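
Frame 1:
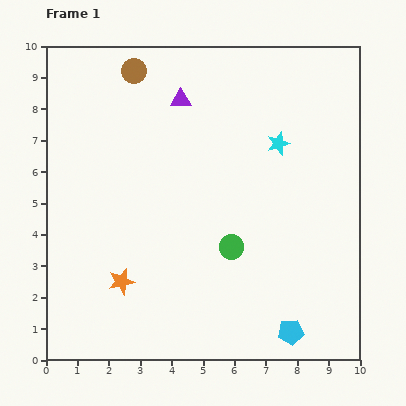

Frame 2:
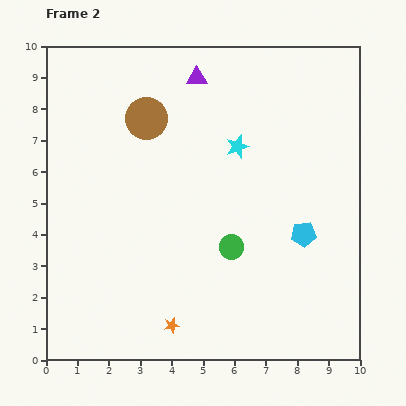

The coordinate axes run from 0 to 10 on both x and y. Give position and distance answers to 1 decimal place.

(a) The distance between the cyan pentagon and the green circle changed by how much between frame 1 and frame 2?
-1.0

Distance in frame 1: 3.3. Distance in frame 2: 2.3.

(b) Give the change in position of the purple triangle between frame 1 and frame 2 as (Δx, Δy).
(0.5, 0.7)

The purple triangle was at (4.3, 8.3) in frame 1 and (4.8, 9.0) in frame 2.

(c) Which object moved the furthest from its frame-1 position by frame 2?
the cyan pentagon

(moved 3.1; next 2.1)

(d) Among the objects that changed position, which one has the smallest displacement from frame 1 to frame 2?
the purple triangle

(moved 0.9)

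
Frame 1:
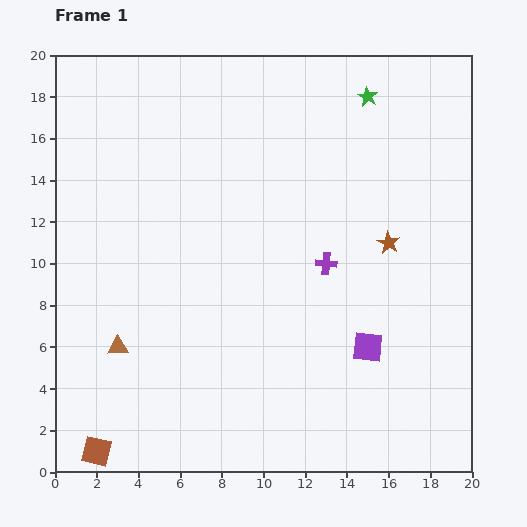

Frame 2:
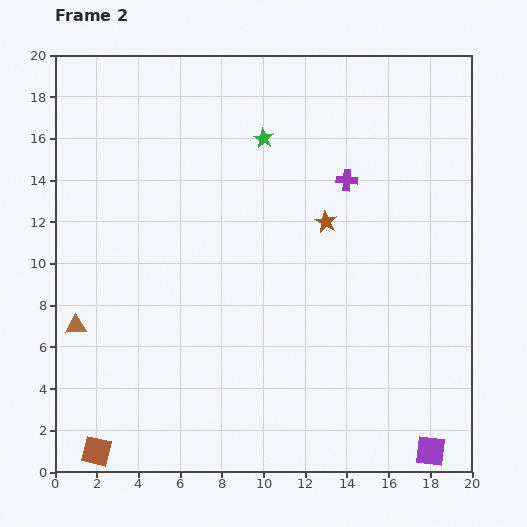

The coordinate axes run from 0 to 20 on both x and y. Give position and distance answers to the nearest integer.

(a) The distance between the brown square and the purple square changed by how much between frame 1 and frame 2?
+2

Distance in frame 1: 14. Distance in frame 2: 16.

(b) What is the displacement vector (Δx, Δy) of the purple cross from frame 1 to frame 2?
(1, 4)

The purple cross was at (13, 10) in frame 1 and (14, 14) in frame 2.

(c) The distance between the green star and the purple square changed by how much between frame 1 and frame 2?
+5

Distance in frame 1: 12. Distance in frame 2: 17.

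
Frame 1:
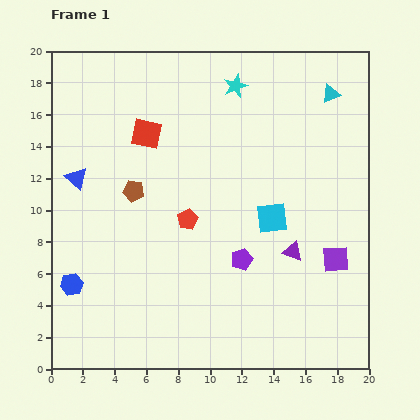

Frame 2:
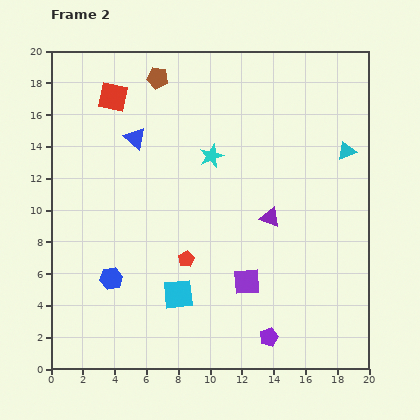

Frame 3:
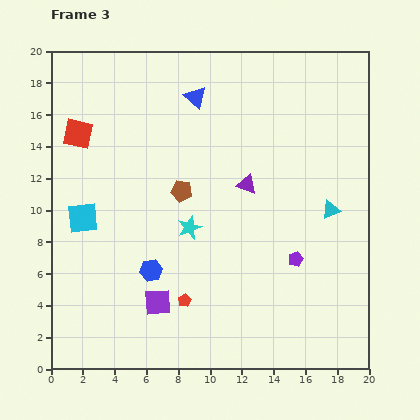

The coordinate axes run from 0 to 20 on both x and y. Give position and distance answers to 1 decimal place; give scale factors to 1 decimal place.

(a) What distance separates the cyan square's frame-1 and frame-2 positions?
7.6

The cyan square moved from (13.9, 9.5) to (8.0, 4.7), a distance of √(5.9² + 4.8²) ≈ 7.6.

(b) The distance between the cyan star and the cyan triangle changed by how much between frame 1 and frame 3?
+3.0

Distance in frame 1: 6.0. Distance in frame 3: 9.0.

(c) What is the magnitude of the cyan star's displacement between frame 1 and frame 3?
9.4

The cyan star moved from (11.6, 17.8) to (8.7, 8.9), a distance of √(2.9² + 8.9²) ≈ 9.4.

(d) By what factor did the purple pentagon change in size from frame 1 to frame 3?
0.7×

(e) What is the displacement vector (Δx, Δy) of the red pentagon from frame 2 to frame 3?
(-0.1, -2.6)

The red pentagon was at (8.5, 6.9) in frame 2 and (8.4, 4.3) in frame 3.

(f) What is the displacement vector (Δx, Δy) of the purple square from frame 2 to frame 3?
(-5.6, -1.3)

The purple square was at (12.3, 5.5) in frame 2 and (6.7, 4.2) in frame 3.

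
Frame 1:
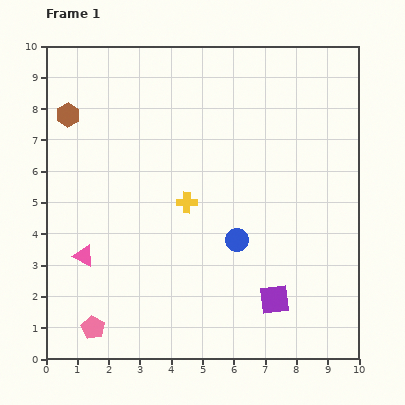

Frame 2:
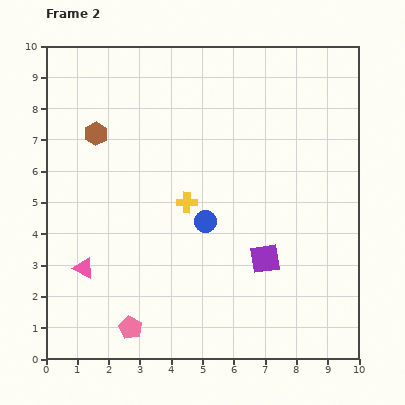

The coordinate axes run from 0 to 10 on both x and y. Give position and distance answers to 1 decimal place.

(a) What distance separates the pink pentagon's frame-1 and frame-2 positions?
1.2

The pink pentagon moved from (1.5, 1.0) to (2.7, 1.0), a distance of √(1.2² + 0.0²) ≈ 1.2.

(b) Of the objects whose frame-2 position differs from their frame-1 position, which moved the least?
the pink triangle

(moved 0.4)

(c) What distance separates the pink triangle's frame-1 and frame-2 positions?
0.4

The pink triangle moved from (1.2, 3.3) to (1.2, 2.9), a distance of √(0.0² + 0.4²) ≈ 0.4.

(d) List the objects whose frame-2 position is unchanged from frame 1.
the yellow cross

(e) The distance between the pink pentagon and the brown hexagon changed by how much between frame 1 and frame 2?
-0.5

Distance in frame 1: 6.8. Distance in frame 2: 6.3.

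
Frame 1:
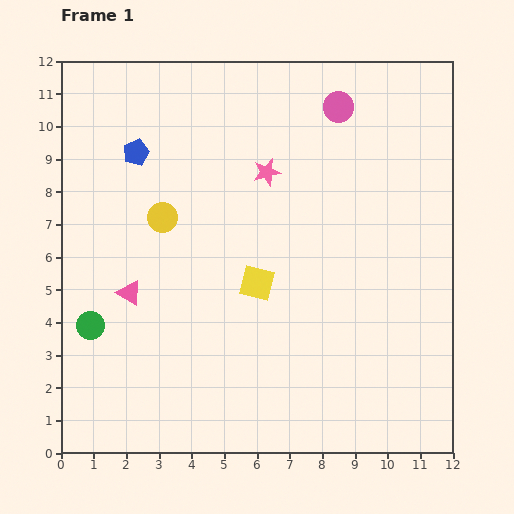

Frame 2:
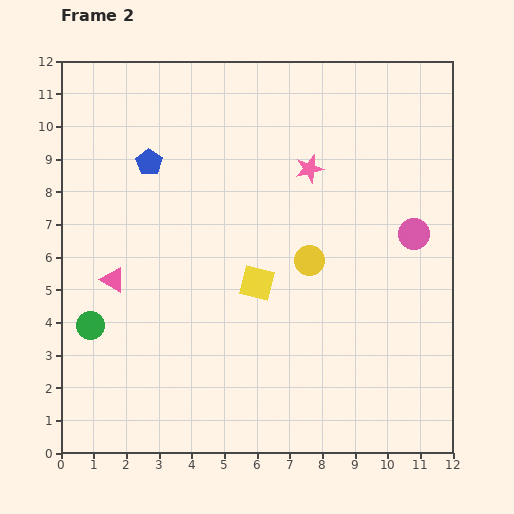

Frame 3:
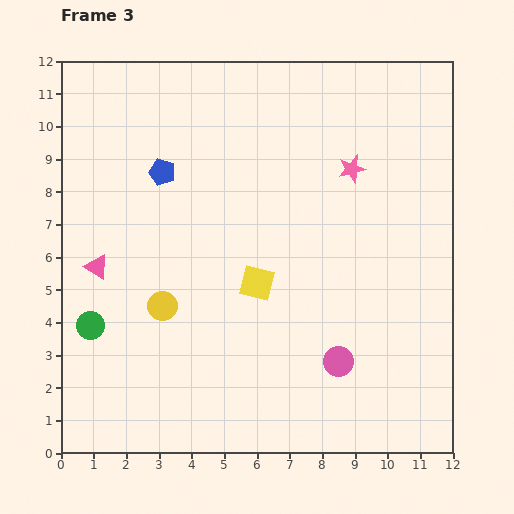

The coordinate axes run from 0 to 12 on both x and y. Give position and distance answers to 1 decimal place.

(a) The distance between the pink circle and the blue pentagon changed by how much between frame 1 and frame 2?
+2.0

Distance in frame 1: 6.4. Distance in frame 2: 8.4.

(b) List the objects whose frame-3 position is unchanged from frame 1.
the yellow square, the green circle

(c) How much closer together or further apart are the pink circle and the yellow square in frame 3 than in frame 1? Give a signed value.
-2.5

Distance in frame 1: 6.0. Distance in frame 3: 3.5.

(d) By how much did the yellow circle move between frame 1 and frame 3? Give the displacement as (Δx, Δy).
(0.0, -2.7)

The yellow circle was at (3.1, 7.2) in frame 1 and (3.1, 4.5) in frame 3.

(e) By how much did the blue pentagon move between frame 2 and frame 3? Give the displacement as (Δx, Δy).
(0.4, -0.3)

The blue pentagon was at (2.7, 8.9) in frame 2 and (3.1, 8.6) in frame 3.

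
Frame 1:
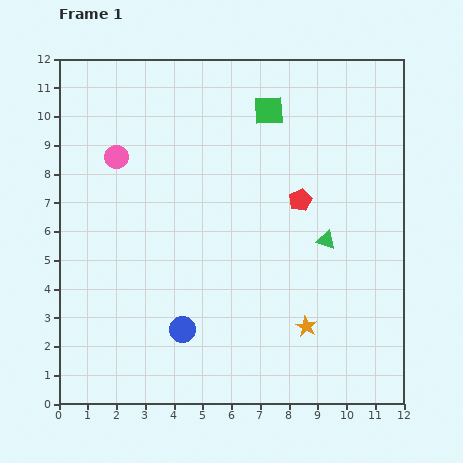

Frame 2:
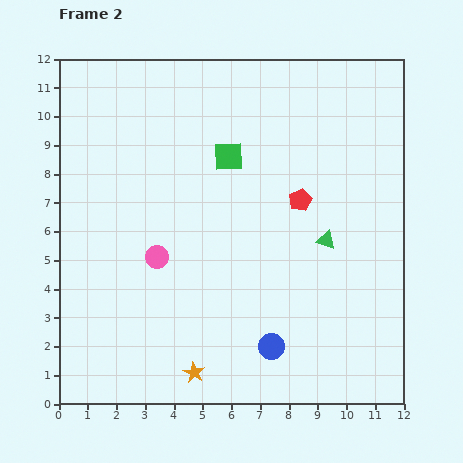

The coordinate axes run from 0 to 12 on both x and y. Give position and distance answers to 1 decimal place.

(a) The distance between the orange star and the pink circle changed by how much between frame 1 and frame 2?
-4.7

Distance in frame 1: 8.9. Distance in frame 2: 4.2.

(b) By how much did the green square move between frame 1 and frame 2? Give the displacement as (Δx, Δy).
(-1.4, -1.6)

The green square was at (7.3, 10.2) in frame 1 and (5.9, 8.6) in frame 2.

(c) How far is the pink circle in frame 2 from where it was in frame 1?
3.8

The pink circle moved from (2.0, 8.6) to (3.4, 5.1), a distance of √(1.4² + 3.5²) ≈ 3.8.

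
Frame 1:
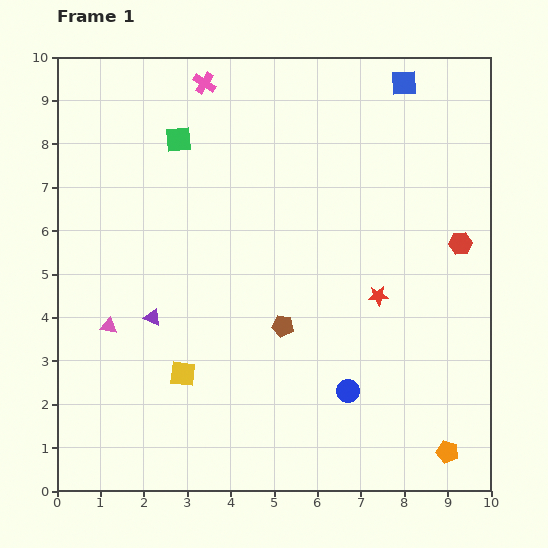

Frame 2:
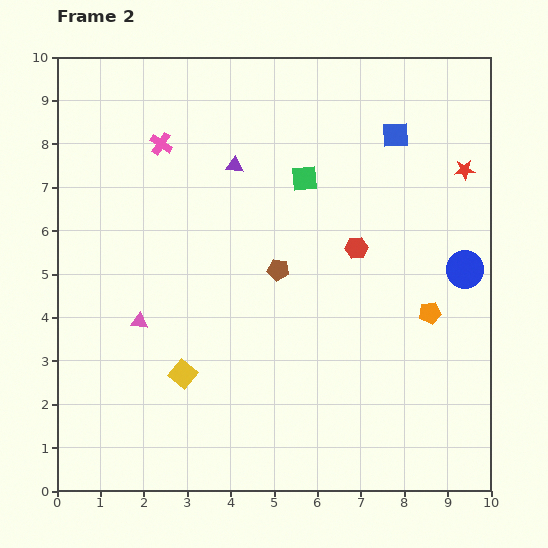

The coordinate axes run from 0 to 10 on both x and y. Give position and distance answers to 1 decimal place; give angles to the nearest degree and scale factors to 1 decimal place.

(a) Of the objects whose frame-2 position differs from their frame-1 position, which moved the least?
the pink triangle

(moved 0.7)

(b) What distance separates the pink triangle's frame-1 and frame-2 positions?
0.7

The pink triangle moved from (1.2, 3.8) to (1.9, 3.9), a distance of √(0.7² + 0.1²) ≈ 0.7.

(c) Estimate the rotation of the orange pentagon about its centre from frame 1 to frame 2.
25° counter-clockwise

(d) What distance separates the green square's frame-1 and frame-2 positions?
3.0

The green square moved from (2.8, 8.1) to (5.7, 7.2), a distance of √(2.9² + 0.9²) ≈ 3.0.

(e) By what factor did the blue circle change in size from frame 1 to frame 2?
1.7×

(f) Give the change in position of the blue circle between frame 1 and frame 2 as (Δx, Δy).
(2.7, 2.8)

The blue circle was at (6.7, 2.3) in frame 1 and (9.4, 5.1) in frame 2.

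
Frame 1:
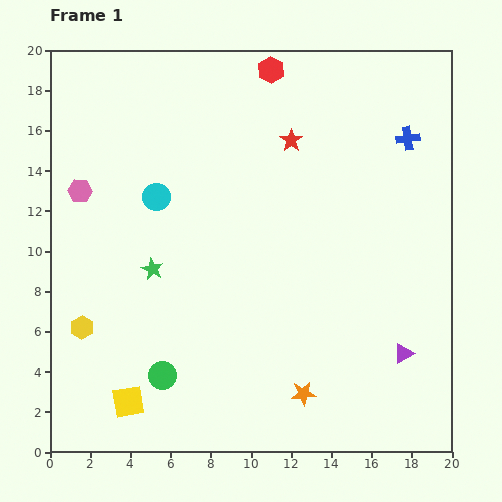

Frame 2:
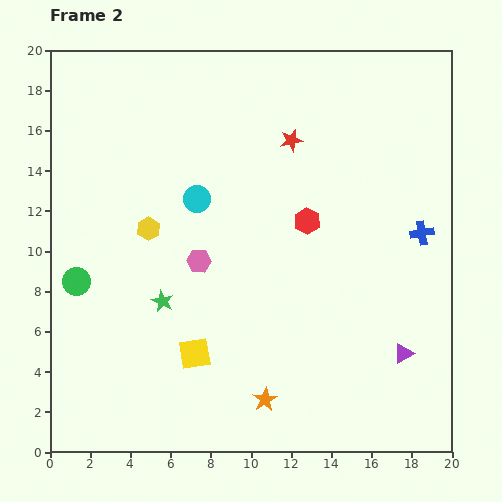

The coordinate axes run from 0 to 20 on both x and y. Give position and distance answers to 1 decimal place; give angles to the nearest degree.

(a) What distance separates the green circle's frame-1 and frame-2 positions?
6.4

The green circle moved from (5.6, 3.8) to (1.3, 8.5), a distance of √(4.3² + 4.7²) ≈ 6.4.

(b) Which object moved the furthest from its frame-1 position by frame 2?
the red hexagon

(moved 7.7; next 6.9)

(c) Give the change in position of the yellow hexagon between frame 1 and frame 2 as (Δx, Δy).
(3.3, 4.9)

The yellow hexagon was at (1.6, 6.2) in frame 1 and (4.9, 11.1) in frame 2.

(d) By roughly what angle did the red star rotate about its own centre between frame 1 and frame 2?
23° clockwise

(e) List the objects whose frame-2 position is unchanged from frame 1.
the red star, the purple triangle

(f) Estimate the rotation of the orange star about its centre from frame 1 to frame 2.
26° counter-clockwise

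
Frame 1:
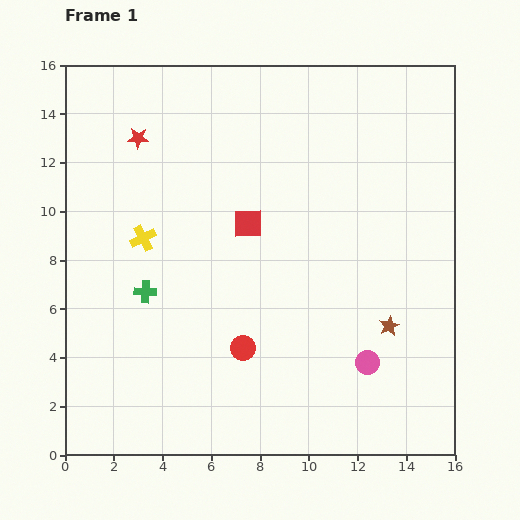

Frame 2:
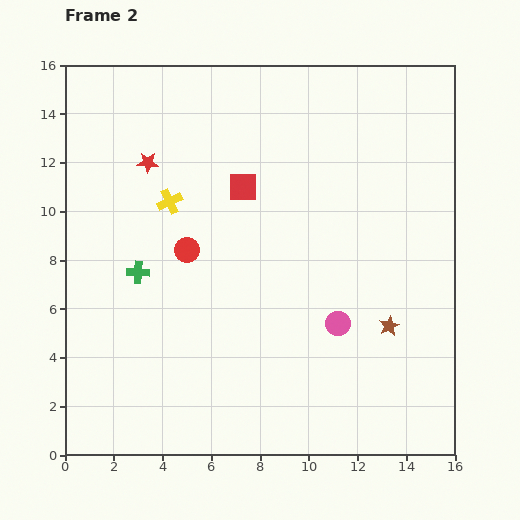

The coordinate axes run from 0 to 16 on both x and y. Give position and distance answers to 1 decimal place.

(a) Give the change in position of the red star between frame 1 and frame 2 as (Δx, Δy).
(0.4, -1.0)

The red star was at (3.0, 13.0) in frame 1 and (3.4, 12.0) in frame 2.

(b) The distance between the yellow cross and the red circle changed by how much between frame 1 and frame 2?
-4.0

Distance in frame 1: 6.1. Distance in frame 2: 2.1.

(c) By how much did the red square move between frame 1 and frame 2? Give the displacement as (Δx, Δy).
(-0.2, 1.5)

The red square was at (7.5, 9.5) in frame 1 and (7.3, 11.0) in frame 2.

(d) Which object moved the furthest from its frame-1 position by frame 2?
the red circle

(moved 4.6; next 2.0)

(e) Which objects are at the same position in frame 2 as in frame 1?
the brown star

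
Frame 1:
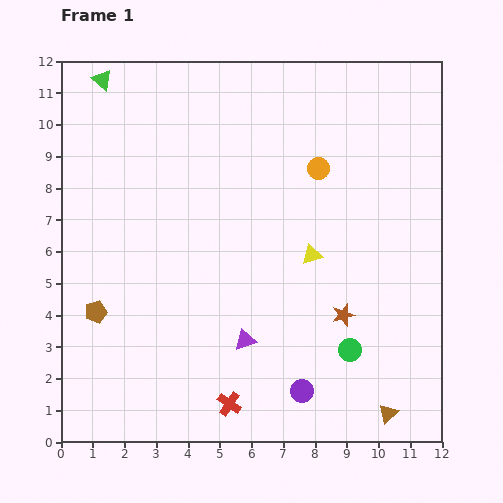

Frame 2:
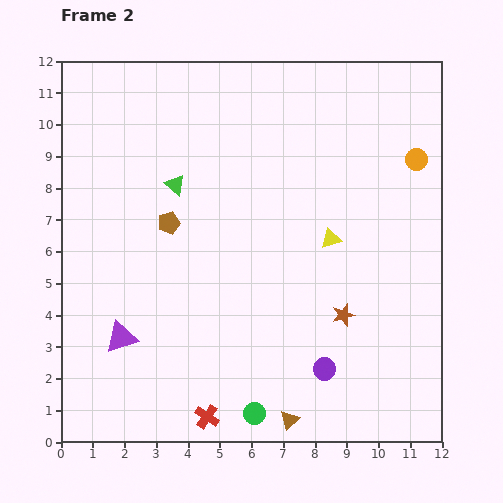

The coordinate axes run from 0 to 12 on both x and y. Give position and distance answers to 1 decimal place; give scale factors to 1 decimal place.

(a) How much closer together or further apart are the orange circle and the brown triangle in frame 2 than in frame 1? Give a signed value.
+1.1

Distance in frame 1: 8.0. Distance in frame 2: 9.1.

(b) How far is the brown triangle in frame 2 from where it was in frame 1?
3.1

The brown triangle moved from (10.3, 0.9) to (7.2, 0.7), a distance of √(3.1² + 0.2²) ≈ 3.1.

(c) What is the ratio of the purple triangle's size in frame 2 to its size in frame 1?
1.5×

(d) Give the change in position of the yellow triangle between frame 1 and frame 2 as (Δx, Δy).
(0.6, 0.5)

The yellow triangle was at (7.9, 5.9) in frame 1 and (8.5, 6.4) in frame 2.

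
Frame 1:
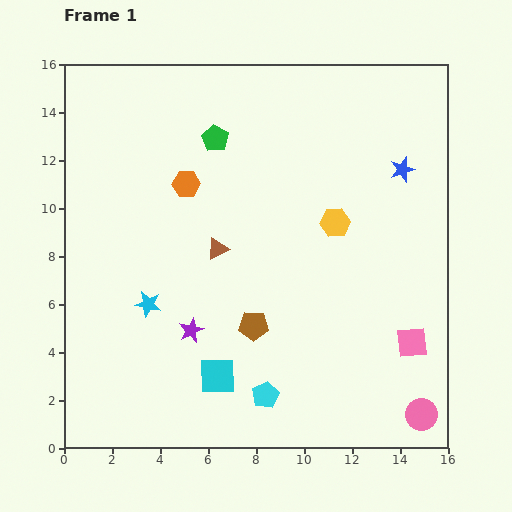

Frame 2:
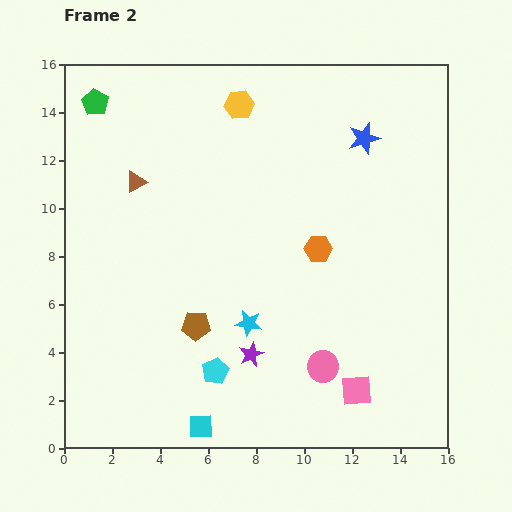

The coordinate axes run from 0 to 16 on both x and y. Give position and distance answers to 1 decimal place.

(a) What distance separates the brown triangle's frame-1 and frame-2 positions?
4.4

The brown triangle moved from (6.4, 8.3) to (3.0, 11.1), a distance of √(3.4² + 2.8²) ≈ 4.4.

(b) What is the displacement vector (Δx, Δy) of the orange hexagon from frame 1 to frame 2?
(5.5, -2.7)

The orange hexagon was at (5.1, 11.0) in frame 1 and (10.6, 8.3) in frame 2.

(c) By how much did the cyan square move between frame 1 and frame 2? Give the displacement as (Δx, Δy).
(-0.7, -2.1)

The cyan square was at (6.4, 3.0) in frame 1 and (5.7, 0.9) in frame 2.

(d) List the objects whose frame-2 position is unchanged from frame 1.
none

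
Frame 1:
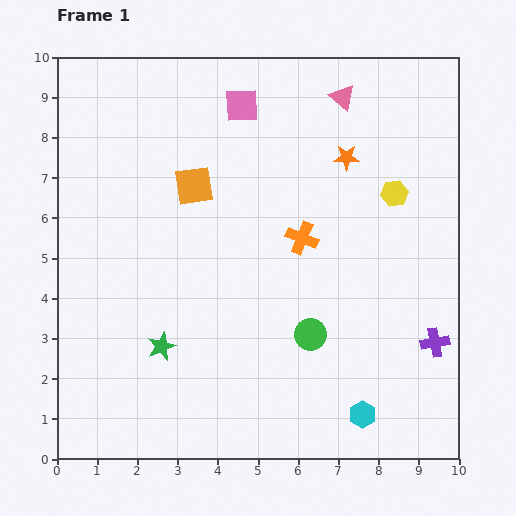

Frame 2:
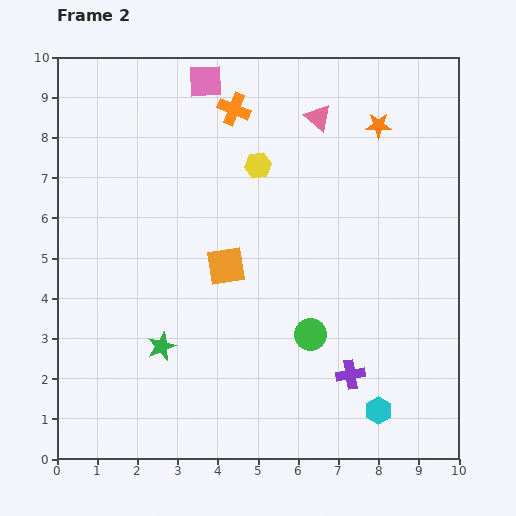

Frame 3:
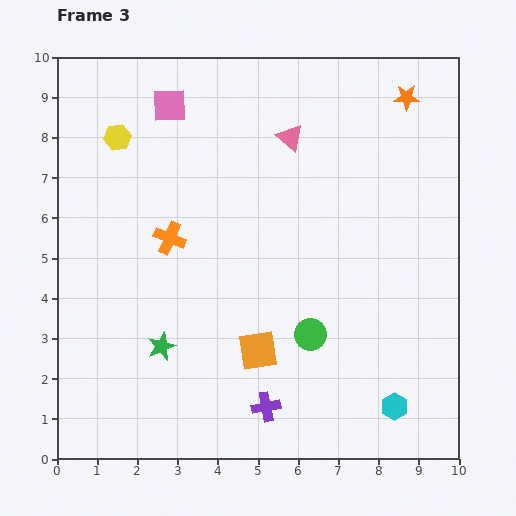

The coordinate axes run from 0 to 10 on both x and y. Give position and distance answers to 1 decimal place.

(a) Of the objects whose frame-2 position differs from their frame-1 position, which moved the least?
the cyan hexagon

(moved 0.4)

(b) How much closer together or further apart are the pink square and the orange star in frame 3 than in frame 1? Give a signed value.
+3.0

Distance in frame 1: 2.9. Distance in frame 3: 5.9.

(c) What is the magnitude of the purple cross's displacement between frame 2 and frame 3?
2.2

The purple cross moved from (7.3, 2.1) to (5.2, 1.3), a distance of √(2.1² + 0.8²) ≈ 2.2.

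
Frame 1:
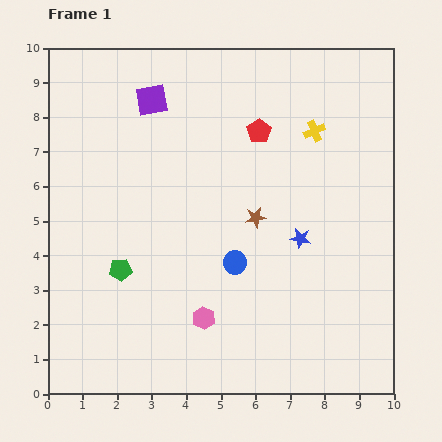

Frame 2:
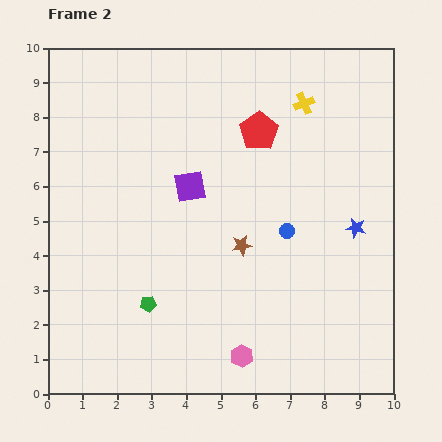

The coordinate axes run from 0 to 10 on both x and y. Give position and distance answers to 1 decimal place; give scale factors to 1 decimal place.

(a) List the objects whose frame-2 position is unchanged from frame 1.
the red pentagon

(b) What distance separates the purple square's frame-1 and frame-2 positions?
2.7

The purple square moved from (3.0, 8.5) to (4.1, 6.0), a distance of √(1.1² + 2.5²) ≈ 2.7.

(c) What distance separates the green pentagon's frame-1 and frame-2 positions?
1.3

The green pentagon moved from (2.1, 3.6) to (2.9, 2.6), a distance of √(0.8² + 1.0²) ≈ 1.3.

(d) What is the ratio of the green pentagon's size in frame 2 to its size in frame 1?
0.7×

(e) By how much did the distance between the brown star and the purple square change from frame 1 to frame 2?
-2.2

Distance in frame 1: 4.5. Distance in frame 2: 2.3.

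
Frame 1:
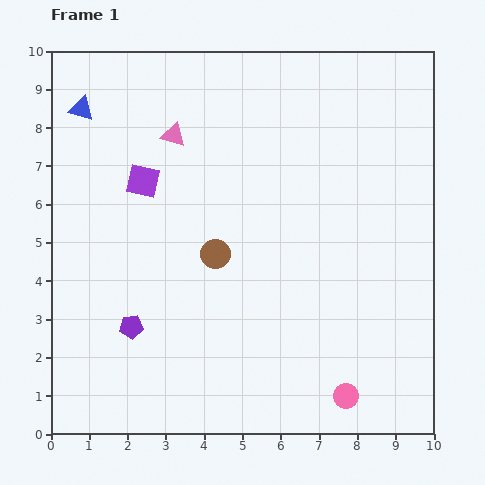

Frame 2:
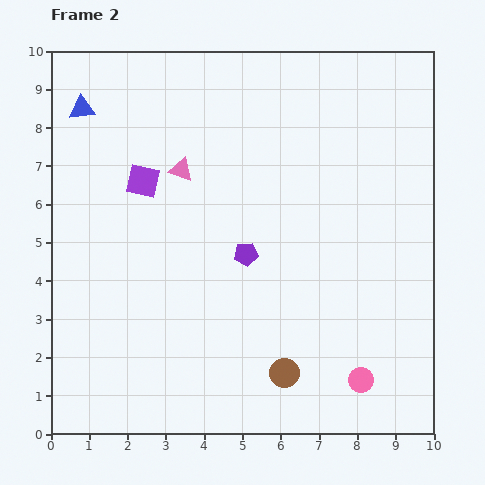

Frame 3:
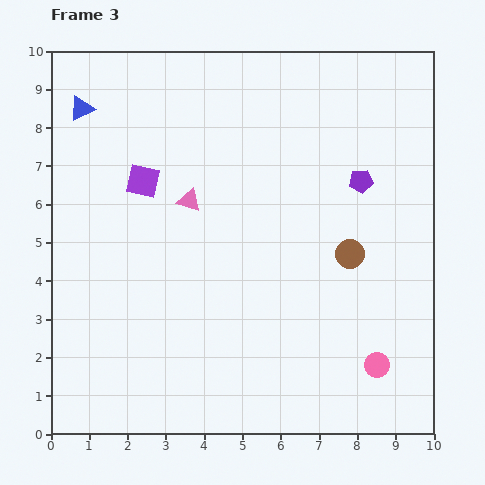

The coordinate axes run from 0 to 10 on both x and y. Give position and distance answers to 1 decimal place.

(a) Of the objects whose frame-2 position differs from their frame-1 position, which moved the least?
the pink circle

(moved 0.6)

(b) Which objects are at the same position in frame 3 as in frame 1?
the purple square, the blue triangle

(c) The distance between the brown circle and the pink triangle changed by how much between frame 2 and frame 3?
-1.5

Distance in frame 2: 5.9. Distance in frame 3: 4.4.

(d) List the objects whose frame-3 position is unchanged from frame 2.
the purple square, the blue triangle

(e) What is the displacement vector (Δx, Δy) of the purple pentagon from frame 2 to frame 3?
(3.0, 1.9)

The purple pentagon was at (5.1, 4.7) in frame 2 and (8.1, 6.6) in frame 3.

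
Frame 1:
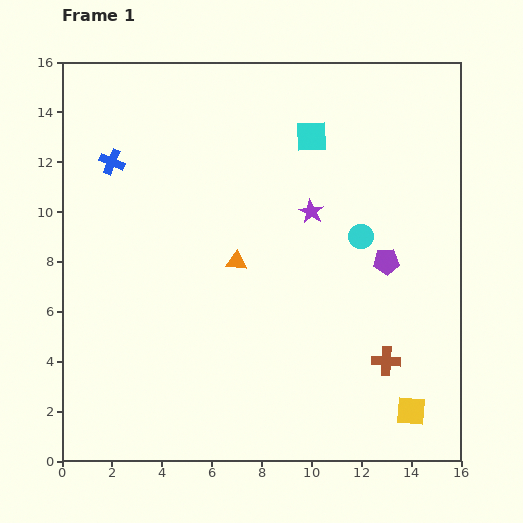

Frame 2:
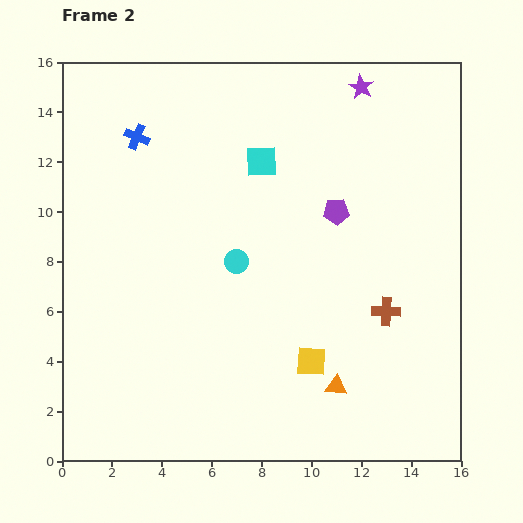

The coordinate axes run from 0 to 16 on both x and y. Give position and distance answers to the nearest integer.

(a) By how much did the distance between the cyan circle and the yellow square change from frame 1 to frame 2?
-2

Distance in frame 1: 7. Distance in frame 2: 5.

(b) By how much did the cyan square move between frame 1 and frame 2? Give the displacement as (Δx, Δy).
(-2, -1)

The cyan square was at (10, 13) in frame 1 and (8, 12) in frame 2.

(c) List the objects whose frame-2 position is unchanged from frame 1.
none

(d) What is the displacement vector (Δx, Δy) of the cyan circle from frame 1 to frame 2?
(-5, -1)

The cyan circle was at (12, 9) in frame 1 and (7, 8) in frame 2.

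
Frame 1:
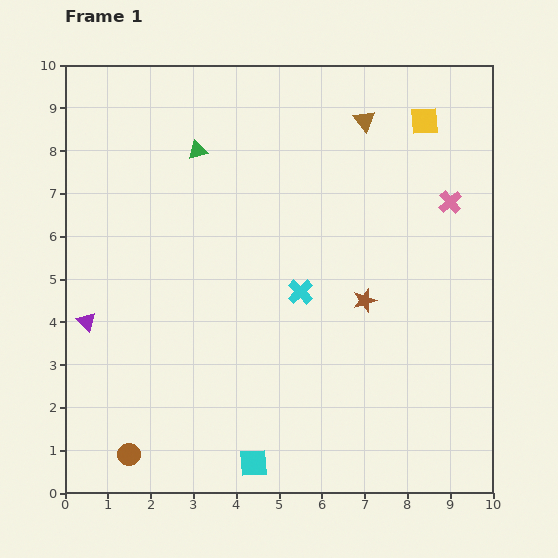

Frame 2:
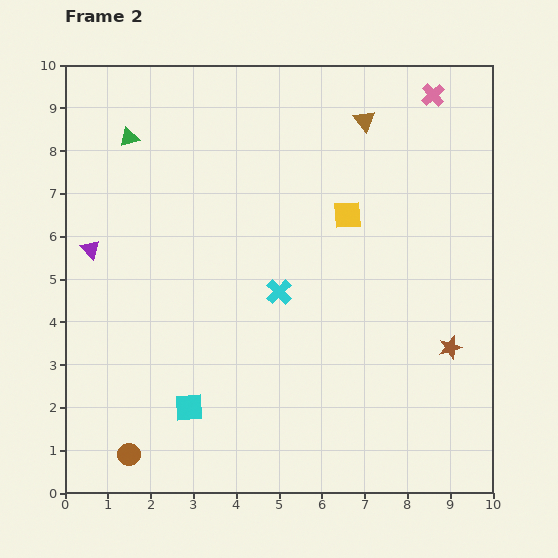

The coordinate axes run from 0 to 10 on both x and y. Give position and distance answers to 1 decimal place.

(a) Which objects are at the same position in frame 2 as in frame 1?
the brown triangle, the brown circle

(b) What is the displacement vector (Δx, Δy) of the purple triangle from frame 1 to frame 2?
(0.1, 1.7)

The purple triangle was at (0.5, 4.0) in frame 1 and (0.6, 5.7) in frame 2.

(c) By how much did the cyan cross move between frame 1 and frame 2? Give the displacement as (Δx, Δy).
(-0.5, 0.0)

The cyan cross was at (5.5, 4.7) in frame 1 and (5.0, 4.7) in frame 2.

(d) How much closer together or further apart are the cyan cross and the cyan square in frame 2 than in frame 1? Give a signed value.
-0.7

Distance in frame 1: 4.1. Distance in frame 2: 3.4.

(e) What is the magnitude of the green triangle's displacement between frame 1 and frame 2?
1.6

The green triangle moved from (3.1, 8.0) to (1.5, 8.3), a distance of √(1.6² + 0.3²) ≈ 1.6.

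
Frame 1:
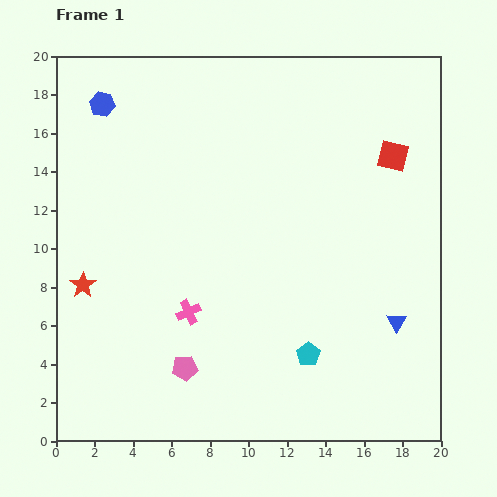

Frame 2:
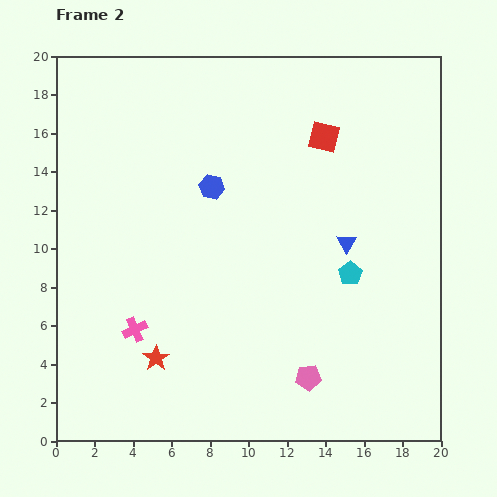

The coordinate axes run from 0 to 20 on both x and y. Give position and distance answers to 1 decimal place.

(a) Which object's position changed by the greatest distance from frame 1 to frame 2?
the blue hexagon

(moved 7.1; next 6.4)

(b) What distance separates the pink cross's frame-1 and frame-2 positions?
2.9

The pink cross moved from (6.9, 6.7) to (4.1, 5.8), a distance of √(2.8² + 0.9²) ≈ 2.9.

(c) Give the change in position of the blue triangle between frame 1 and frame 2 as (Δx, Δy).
(-2.6, 4.1)

The blue triangle was at (17.7, 6.2) in frame 1 and (15.1, 10.3) in frame 2.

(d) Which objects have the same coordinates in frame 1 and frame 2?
none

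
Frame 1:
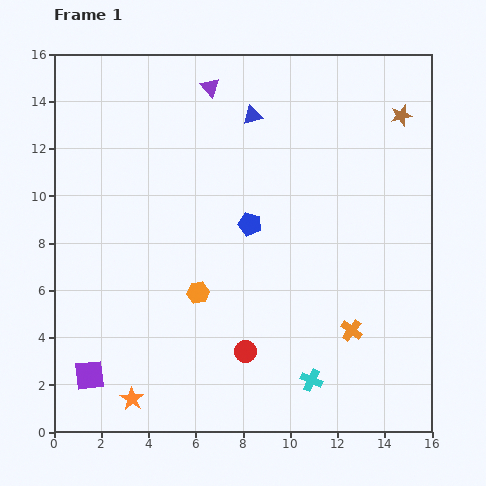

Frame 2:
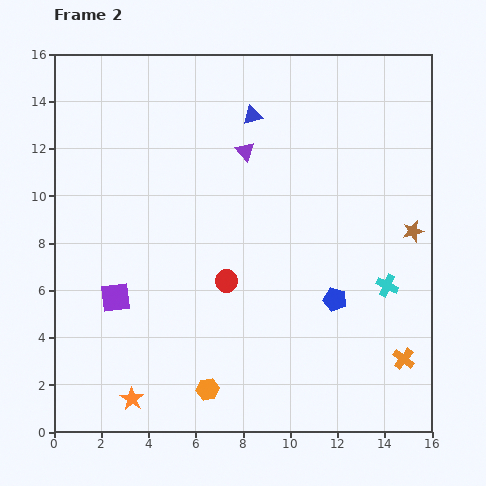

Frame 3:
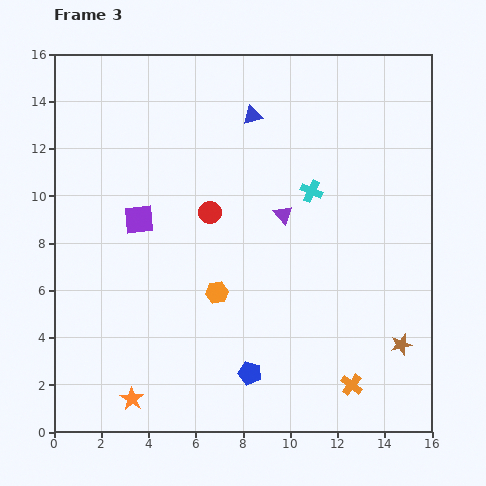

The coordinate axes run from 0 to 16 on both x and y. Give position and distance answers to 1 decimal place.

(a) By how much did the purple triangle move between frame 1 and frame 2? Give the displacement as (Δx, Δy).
(1.5, -2.7)

The purple triangle was at (6.6, 14.6) in frame 1 and (8.1, 11.9) in frame 2.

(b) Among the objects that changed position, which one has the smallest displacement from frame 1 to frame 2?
the orange cross

(moved 2.5)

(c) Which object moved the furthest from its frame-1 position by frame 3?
the brown star

(moved 9.7; next 8.0)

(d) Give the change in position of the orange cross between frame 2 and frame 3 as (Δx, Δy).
(-2.2, -1.1)

The orange cross was at (14.8, 3.1) in frame 2 and (12.6, 2.0) in frame 3.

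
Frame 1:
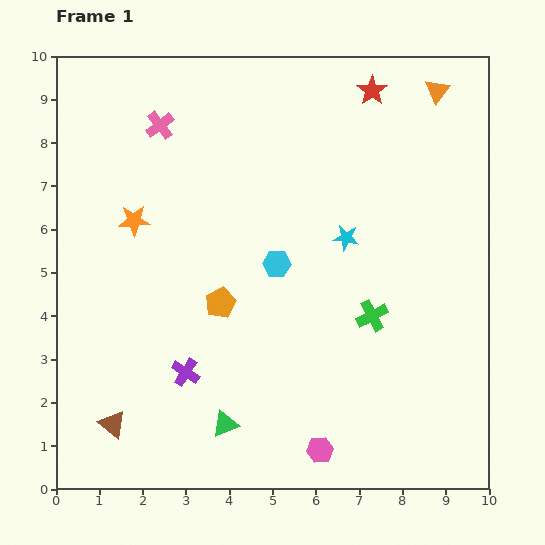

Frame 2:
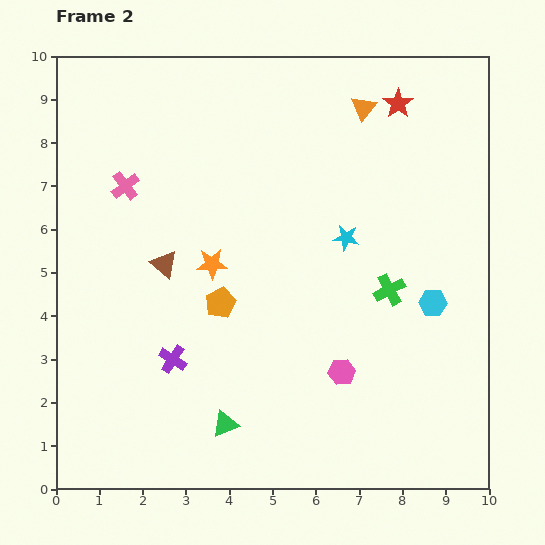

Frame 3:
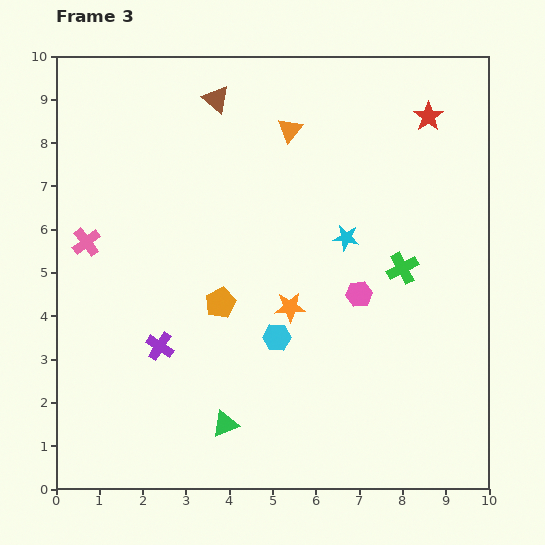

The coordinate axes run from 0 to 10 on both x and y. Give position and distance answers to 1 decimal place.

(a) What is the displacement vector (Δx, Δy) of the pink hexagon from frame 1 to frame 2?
(0.5, 1.8)

The pink hexagon was at (6.1, 0.9) in frame 1 and (6.6, 2.7) in frame 2.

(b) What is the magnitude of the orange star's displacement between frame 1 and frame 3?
4.1

The orange star moved from (1.8, 6.2) to (5.4, 4.2), a distance of √(3.6² + 2.0²) ≈ 4.1.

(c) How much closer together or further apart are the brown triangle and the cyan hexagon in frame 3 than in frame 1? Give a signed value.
+0.4

Distance in frame 1: 5.3. Distance in frame 3: 5.7.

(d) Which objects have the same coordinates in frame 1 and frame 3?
the orange pentagon, the cyan star, the green triangle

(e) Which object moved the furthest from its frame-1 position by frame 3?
the brown triangle

(moved 7.9; next 4.1)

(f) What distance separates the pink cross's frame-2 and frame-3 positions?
1.6

The pink cross moved from (1.6, 7.0) to (0.7, 5.7), a distance of √(0.9² + 1.3²) ≈ 1.6.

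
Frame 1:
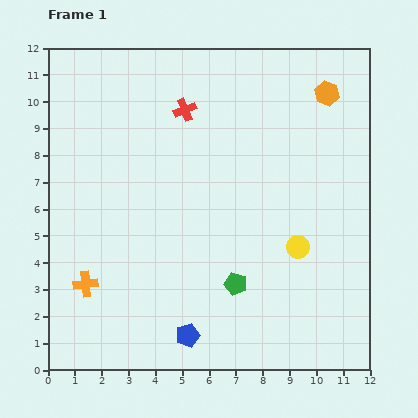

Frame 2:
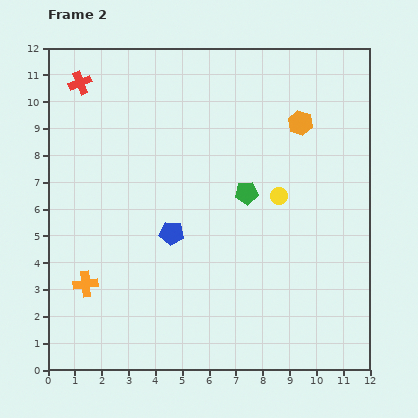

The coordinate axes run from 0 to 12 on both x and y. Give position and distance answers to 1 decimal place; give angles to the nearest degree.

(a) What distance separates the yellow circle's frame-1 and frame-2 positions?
2.0

The yellow circle moved from (9.3, 4.6) to (8.6, 6.5), a distance of √(0.7² + 1.9²) ≈ 2.0.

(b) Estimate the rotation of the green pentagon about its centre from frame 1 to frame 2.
22° counter-clockwise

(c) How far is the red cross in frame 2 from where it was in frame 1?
4.0

The red cross moved from (5.1, 9.7) to (1.2, 10.7), a distance of √(3.9² + 1.0²) ≈ 4.0.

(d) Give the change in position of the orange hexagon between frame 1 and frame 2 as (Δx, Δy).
(-1.0, -1.1)

The orange hexagon was at (10.4, 10.3) in frame 1 and (9.4, 9.2) in frame 2.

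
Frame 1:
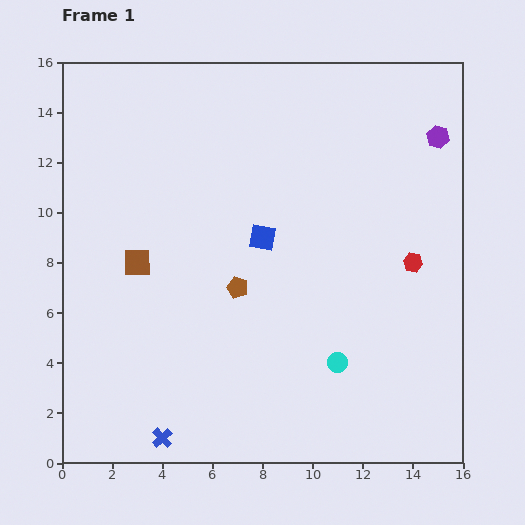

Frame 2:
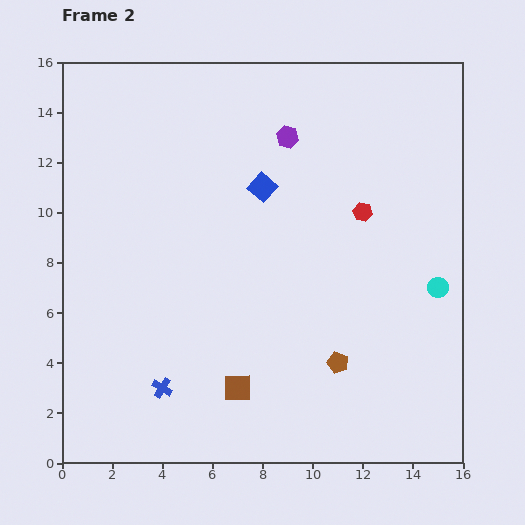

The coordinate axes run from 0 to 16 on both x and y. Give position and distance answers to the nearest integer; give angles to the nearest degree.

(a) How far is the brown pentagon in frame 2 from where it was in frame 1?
5

The brown pentagon moved from (7, 7) to (11, 4), a distance of √(4² + 3²) ≈ 5.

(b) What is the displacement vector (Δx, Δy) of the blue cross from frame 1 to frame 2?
(0, 2)

The blue cross was at (4, 1) in frame 1 and (4, 3) in frame 2.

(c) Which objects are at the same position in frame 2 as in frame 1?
none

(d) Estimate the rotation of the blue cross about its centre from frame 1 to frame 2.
16° counter-clockwise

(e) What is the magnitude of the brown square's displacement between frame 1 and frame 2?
6

The brown square moved from (3, 8) to (7, 3), a distance of √(4² + 5²) ≈ 6.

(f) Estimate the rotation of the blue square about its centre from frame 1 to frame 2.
32° clockwise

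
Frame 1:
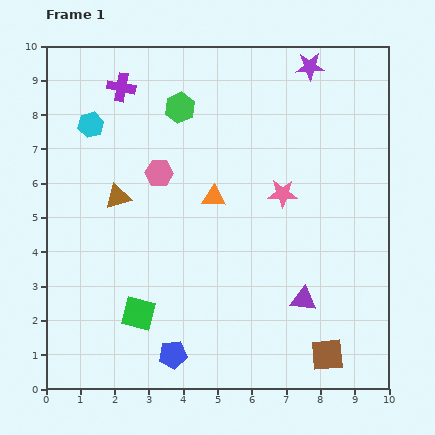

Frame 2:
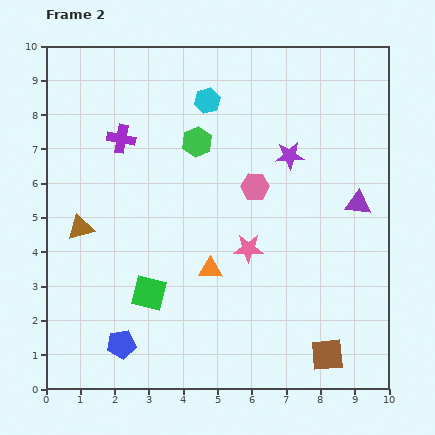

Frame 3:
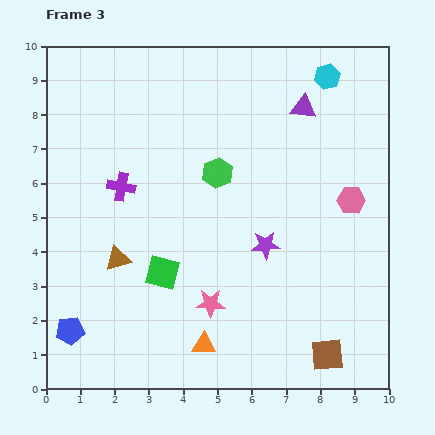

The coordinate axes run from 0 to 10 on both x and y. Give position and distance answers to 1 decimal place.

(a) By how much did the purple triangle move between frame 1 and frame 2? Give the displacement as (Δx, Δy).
(1.6, 2.8)

The purple triangle was at (7.5, 2.6) in frame 1 and (9.1, 5.4) in frame 2.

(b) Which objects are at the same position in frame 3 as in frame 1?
the brown square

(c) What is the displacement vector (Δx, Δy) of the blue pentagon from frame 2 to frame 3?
(-1.5, 0.4)

The blue pentagon was at (2.2, 1.3) in frame 2 and (0.7, 1.7) in frame 3.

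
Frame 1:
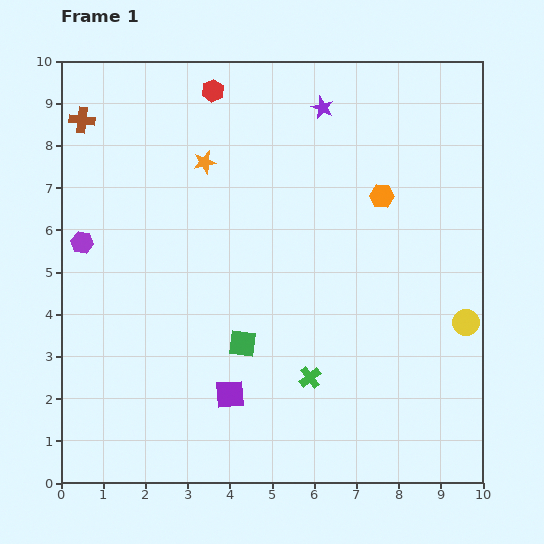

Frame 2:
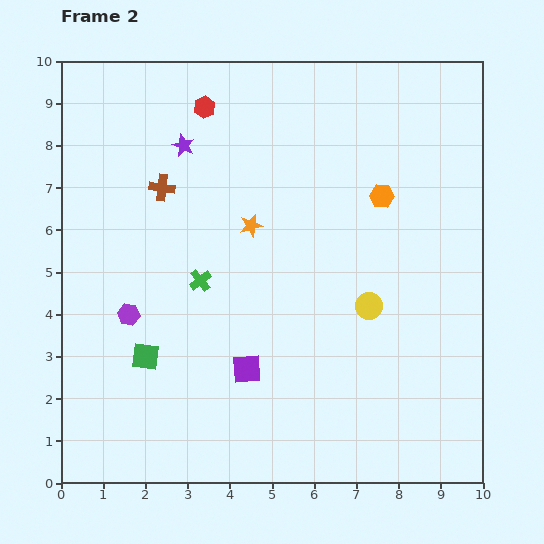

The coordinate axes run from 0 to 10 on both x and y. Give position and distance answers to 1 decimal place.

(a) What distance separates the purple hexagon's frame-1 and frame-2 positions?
2.0

The purple hexagon moved from (0.5, 5.7) to (1.6, 4.0), a distance of √(1.1² + 1.7²) ≈ 2.0.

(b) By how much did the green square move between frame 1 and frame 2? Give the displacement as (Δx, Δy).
(-2.3, -0.3)

The green square was at (4.3, 3.3) in frame 1 and (2.0, 3.0) in frame 2.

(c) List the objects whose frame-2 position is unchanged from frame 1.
the orange hexagon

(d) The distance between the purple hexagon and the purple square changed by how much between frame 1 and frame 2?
-1.9

Distance in frame 1: 5.0. Distance in frame 2: 3.1.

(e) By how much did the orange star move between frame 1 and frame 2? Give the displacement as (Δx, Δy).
(1.1, -1.5)

The orange star was at (3.4, 7.6) in frame 1 and (4.5, 6.1) in frame 2.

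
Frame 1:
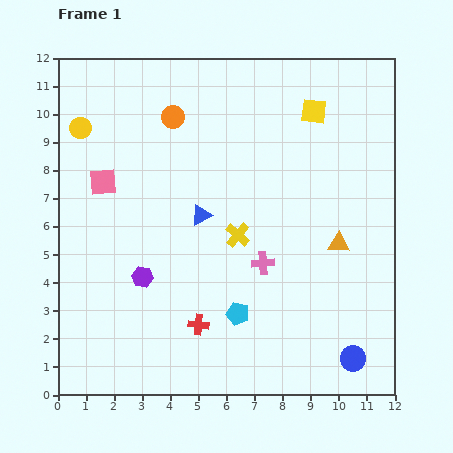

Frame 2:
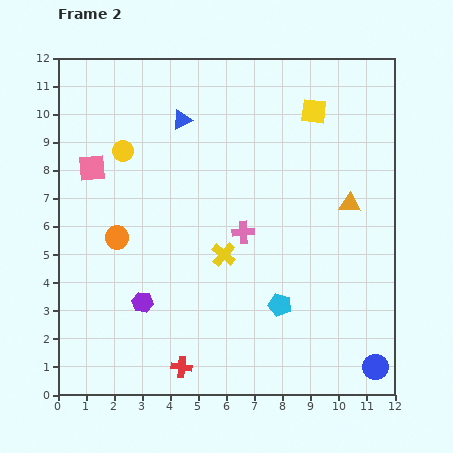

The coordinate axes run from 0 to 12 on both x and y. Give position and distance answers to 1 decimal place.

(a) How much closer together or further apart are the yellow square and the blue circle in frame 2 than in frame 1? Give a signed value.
+0.5

Distance in frame 1: 8.9. Distance in frame 2: 9.4.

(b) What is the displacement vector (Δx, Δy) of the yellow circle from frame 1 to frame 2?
(1.5, -0.8)

The yellow circle was at (0.8, 9.5) in frame 1 and (2.3, 8.7) in frame 2.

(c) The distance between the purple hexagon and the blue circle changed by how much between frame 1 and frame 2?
+0.6

Distance in frame 1: 8.0. Distance in frame 2: 8.6.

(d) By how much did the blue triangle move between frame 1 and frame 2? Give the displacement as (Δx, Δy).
(-0.7, 3.4)

The blue triangle was at (5.1, 6.4) in frame 1 and (4.4, 9.8) in frame 2.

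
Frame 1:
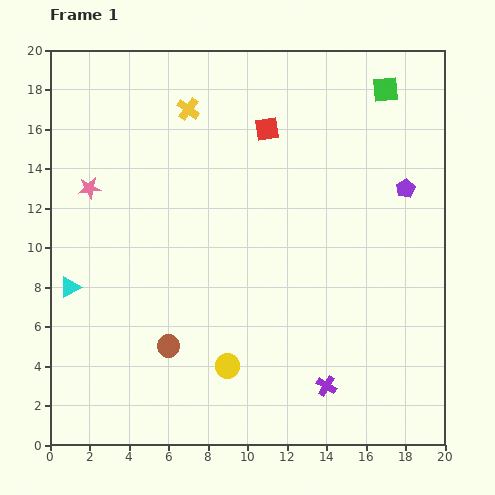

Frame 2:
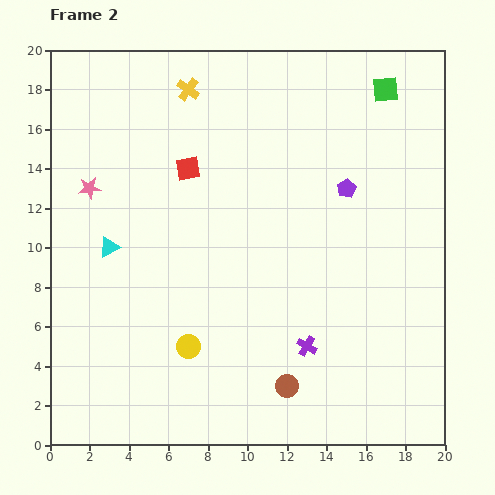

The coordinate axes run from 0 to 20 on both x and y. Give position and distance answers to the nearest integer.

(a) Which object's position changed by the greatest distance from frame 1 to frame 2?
the brown circle

(moved 6; next 4)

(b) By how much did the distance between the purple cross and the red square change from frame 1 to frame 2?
-2

Distance in frame 1: 13. Distance in frame 2: 11.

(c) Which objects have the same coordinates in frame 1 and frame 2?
the green square, the pink star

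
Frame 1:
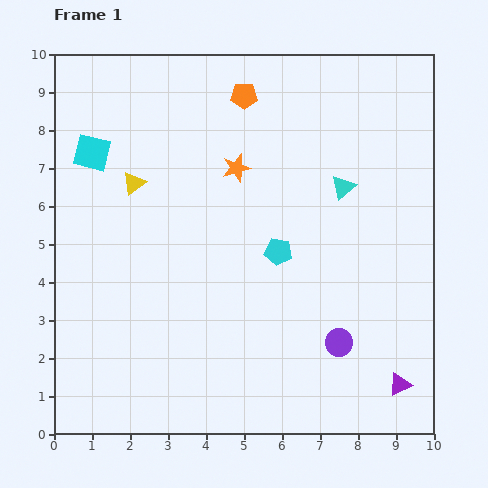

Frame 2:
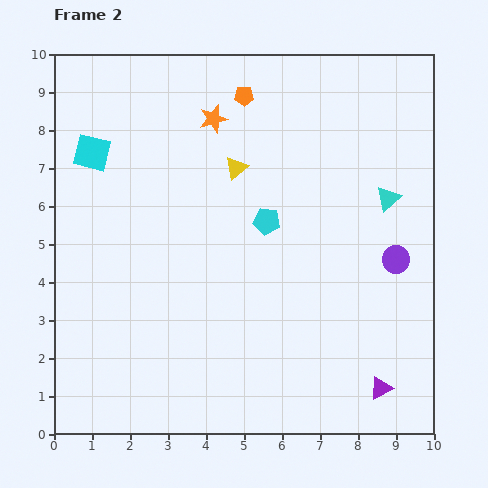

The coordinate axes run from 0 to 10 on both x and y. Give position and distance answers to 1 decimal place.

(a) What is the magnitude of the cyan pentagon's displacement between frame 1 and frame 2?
0.9

The cyan pentagon moved from (5.9, 4.8) to (5.6, 5.6), a distance of √(0.3² + 0.8²) ≈ 0.9.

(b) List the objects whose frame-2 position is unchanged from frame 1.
the orange pentagon, the cyan square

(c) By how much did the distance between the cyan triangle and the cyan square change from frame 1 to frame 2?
+1.2

Distance in frame 1: 6.7. Distance in frame 2: 7.9.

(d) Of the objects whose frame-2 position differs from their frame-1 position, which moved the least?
the purple triangle

(moved 0.5)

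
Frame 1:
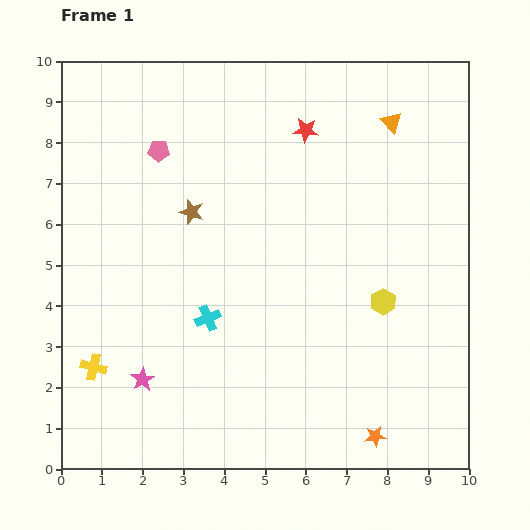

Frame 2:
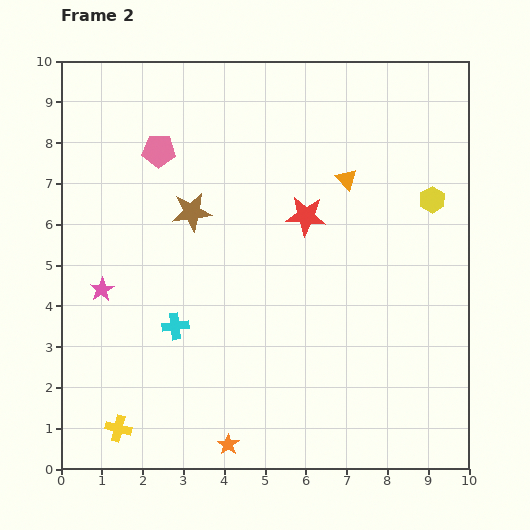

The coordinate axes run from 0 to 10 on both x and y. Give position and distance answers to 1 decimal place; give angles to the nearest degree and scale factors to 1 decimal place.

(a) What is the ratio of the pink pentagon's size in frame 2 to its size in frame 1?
1.5×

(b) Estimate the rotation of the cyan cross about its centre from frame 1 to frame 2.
15° clockwise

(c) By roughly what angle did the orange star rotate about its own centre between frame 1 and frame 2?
29° counter-clockwise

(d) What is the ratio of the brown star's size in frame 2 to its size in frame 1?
1.6×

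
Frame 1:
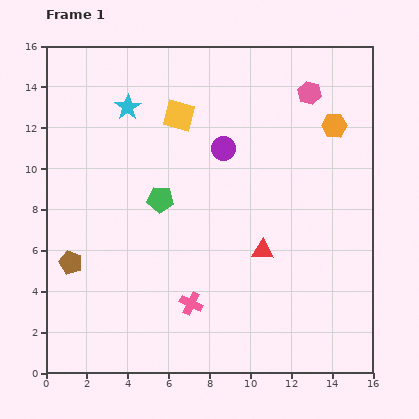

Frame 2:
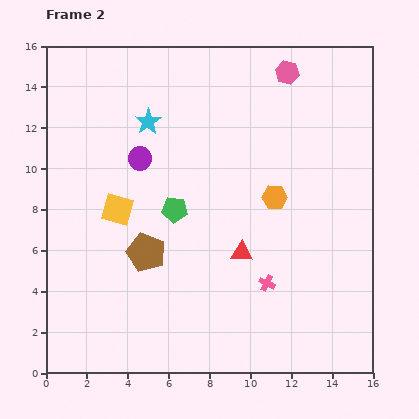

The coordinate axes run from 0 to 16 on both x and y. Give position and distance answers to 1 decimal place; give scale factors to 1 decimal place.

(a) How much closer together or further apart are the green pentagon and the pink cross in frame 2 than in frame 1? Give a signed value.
+0.5

Distance in frame 1: 5.3. Distance in frame 2: 5.8.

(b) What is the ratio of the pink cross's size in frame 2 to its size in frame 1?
0.7×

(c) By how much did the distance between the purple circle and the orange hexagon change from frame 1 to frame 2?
+1.4

Distance in frame 1: 5.5. Distance in frame 2: 6.9.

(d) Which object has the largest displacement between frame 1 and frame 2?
the yellow square

(moved 5.5; next 4.5)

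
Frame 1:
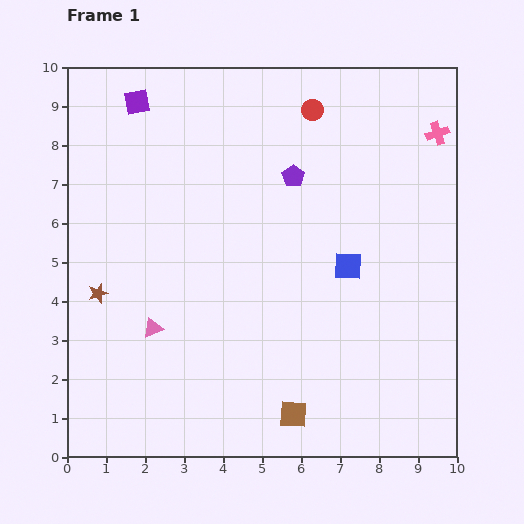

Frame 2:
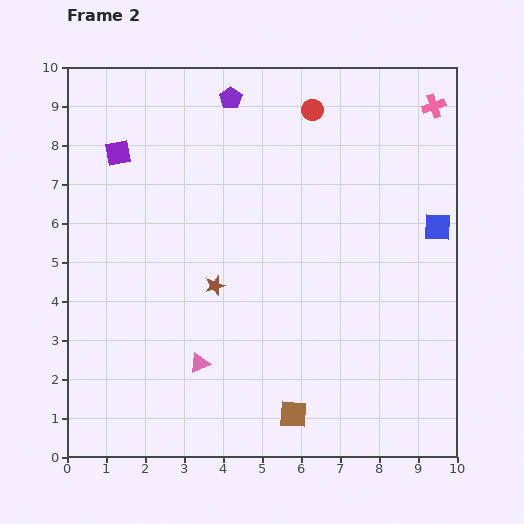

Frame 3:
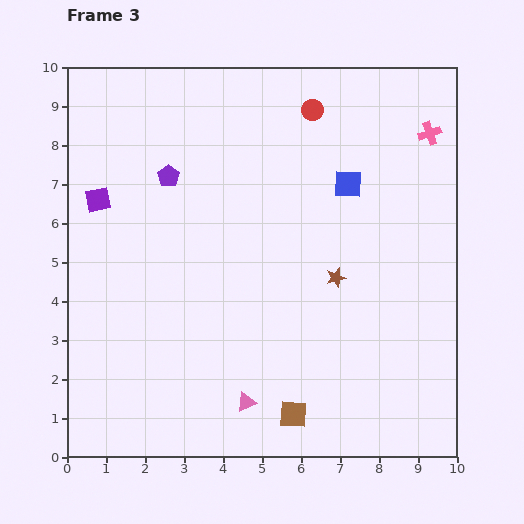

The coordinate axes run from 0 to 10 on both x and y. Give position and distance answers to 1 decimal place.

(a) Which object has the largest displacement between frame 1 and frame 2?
the brown star

(moved 3.0; next 2.6)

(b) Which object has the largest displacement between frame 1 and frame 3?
the brown star

(moved 6.1; next 3.2)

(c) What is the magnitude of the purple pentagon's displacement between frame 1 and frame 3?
3.2

The purple pentagon moved from (5.8, 7.2) to (2.6, 7.2), a distance of √(3.2² + 0.0²) ≈ 3.2.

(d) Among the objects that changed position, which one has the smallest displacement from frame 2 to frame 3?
the pink cross

(moved 0.7)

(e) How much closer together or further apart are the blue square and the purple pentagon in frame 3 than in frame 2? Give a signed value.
-1.6

Distance in frame 2: 6.2. Distance in frame 3: 4.6.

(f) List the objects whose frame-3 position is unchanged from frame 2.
the red circle, the brown square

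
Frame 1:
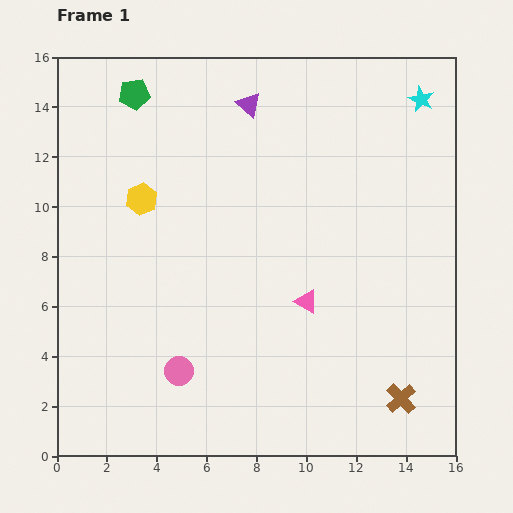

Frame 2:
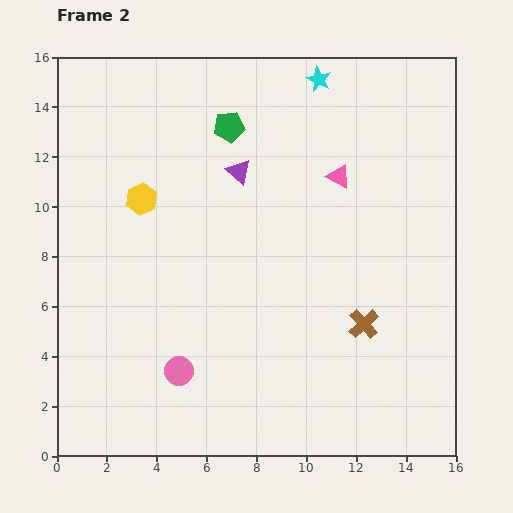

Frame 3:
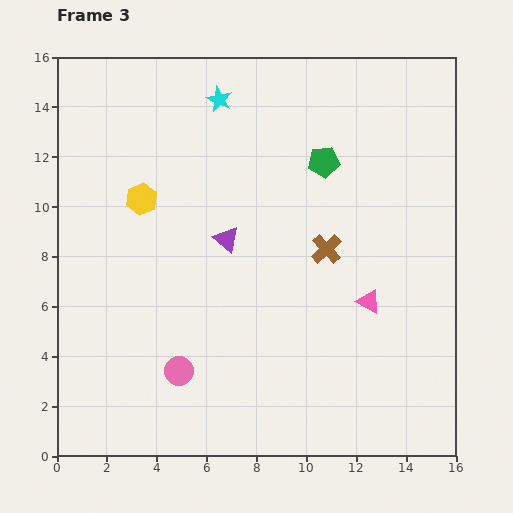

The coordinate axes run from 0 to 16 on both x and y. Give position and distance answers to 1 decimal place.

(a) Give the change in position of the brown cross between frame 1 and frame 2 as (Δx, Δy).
(-1.5, 3.0)

The brown cross was at (13.8, 2.3) in frame 1 and (12.3, 5.3) in frame 2.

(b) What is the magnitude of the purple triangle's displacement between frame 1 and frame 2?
2.7

The purple triangle moved from (7.7, 14.1) to (7.3, 11.4), a distance of √(0.4² + 2.7²) ≈ 2.7.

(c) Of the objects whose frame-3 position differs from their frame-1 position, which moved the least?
the pink triangle

(moved 2.5)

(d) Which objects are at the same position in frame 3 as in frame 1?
the pink circle, the yellow hexagon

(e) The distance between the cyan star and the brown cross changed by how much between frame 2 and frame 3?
-2.6

Distance in frame 2: 10.0. Distance in frame 3: 7.4.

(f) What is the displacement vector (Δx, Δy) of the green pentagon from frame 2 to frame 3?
(3.8, -1.4)

The green pentagon was at (6.9, 13.2) in frame 2 and (10.7, 11.8) in frame 3.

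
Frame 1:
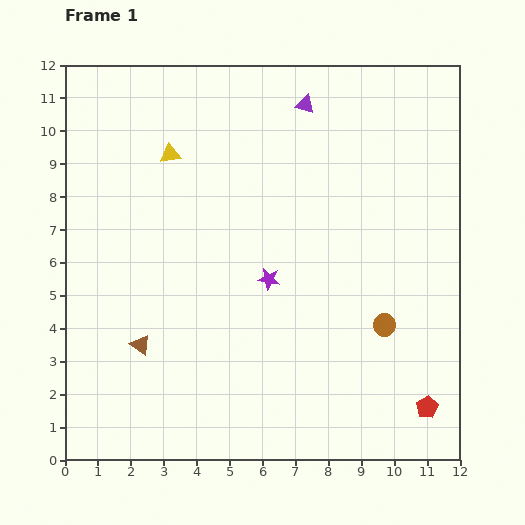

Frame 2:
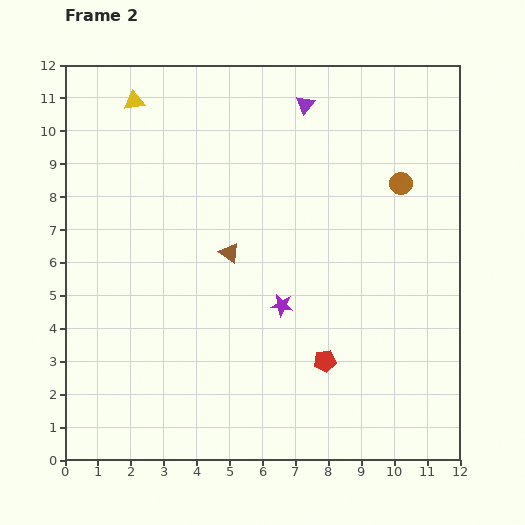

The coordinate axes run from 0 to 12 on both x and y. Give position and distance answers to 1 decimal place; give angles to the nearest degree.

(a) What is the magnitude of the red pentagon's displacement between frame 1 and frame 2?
3.4

The red pentagon moved from (11.0, 1.6) to (7.9, 3.0), a distance of √(3.1² + 1.4²) ≈ 3.4.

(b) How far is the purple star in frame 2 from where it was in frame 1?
0.9

The purple star moved from (6.2, 5.5) to (6.6, 4.7), a distance of √(0.4² + 0.8²) ≈ 0.9.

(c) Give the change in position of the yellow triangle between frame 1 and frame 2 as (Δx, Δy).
(-1.1, 1.6)

The yellow triangle was at (3.2, 9.3) in frame 1 and (2.1, 10.9) in frame 2.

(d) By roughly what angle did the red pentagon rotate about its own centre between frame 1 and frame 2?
21° clockwise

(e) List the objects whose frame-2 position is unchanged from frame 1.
the purple triangle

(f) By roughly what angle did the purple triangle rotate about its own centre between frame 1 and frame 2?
52° clockwise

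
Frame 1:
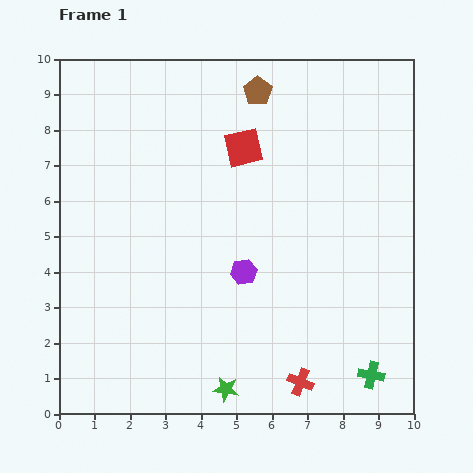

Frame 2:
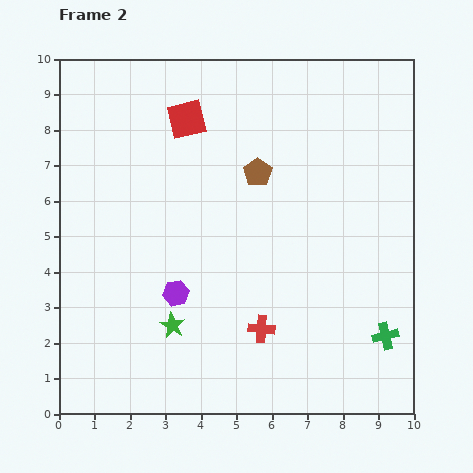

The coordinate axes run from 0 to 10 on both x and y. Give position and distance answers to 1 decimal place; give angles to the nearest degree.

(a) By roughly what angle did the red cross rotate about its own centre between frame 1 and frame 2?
16° counter-clockwise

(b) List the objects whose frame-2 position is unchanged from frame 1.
none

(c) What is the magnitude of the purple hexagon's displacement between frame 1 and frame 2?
2.0

The purple hexagon moved from (5.2, 4.0) to (3.3, 3.4), a distance of √(1.9² + 0.6²) ≈ 2.0.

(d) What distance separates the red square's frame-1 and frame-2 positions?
1.8

The red square moved from (5.2, 7.5) to (3.6, 8.3), a distance of √(1.6² + 0.8²) ≈ 1.8.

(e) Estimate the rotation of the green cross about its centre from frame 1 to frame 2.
24° counter-clockwise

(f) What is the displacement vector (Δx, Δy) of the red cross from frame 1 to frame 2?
(-1.1, 1.5)

The red cross was at (6.8, 0.9) in frame 1 and (5.7, 2.4) in frame 2.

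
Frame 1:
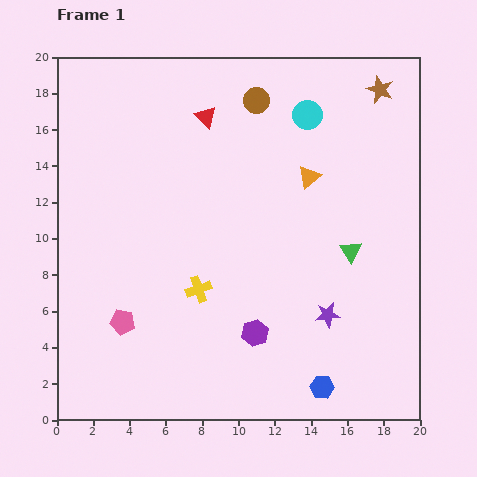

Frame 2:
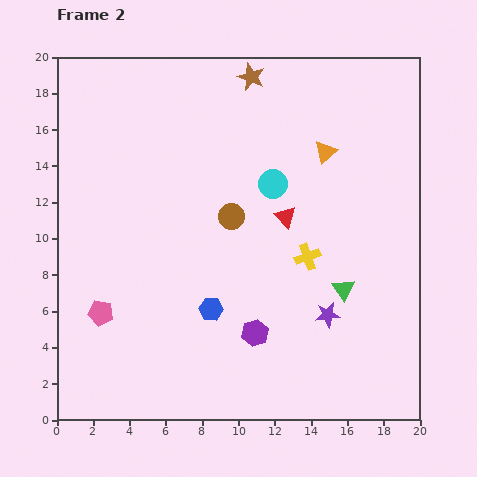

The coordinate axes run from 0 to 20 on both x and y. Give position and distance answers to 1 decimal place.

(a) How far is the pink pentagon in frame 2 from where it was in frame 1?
1.3

The pink pentagon moved from (3.6, 5.4) to (2.4, 5.9), a distance of √(1.2² + 0.5²) ≈ 1.3.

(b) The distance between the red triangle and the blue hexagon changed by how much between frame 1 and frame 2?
-9.7

Distance in frame 1: 16.2. Distance in frame 2: 6.5.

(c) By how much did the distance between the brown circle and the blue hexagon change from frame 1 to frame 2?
-11.0

Distance in frame 1: 16.2. Distance in frame 2: 5.2.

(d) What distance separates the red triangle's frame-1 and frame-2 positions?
7.0

The red triangle moved from (8.2, 16.7) to (12.6, 11.2), a distance of √(4.4² + 5.5²) ≈ 7.0.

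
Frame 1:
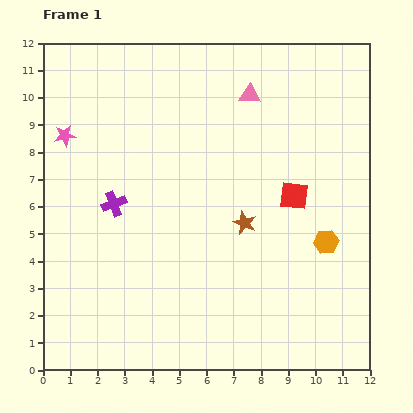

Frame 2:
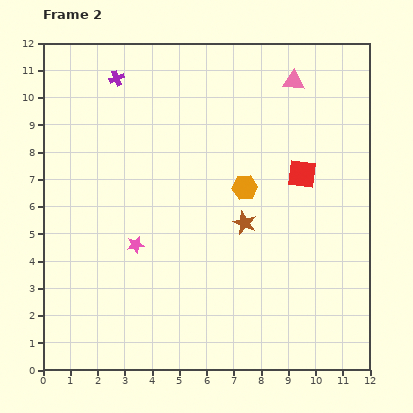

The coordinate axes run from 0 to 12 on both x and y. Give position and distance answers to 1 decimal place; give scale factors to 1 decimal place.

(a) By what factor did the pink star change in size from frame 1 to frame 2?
0.8×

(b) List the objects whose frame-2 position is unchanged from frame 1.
the brown star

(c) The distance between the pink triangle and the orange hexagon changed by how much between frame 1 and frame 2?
-1.8

Distance in frame 1: 6.1. Distance in frame 2: 4.3.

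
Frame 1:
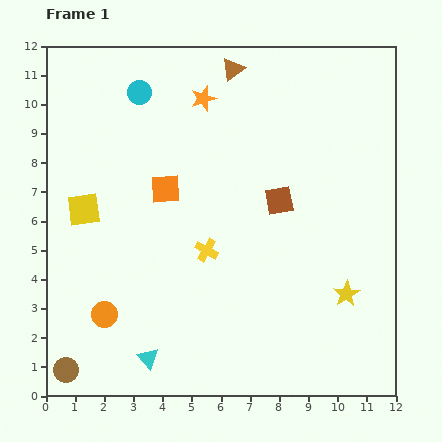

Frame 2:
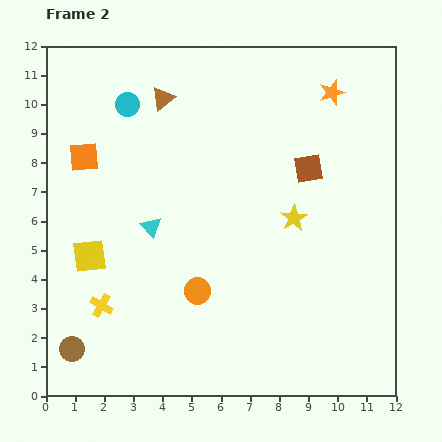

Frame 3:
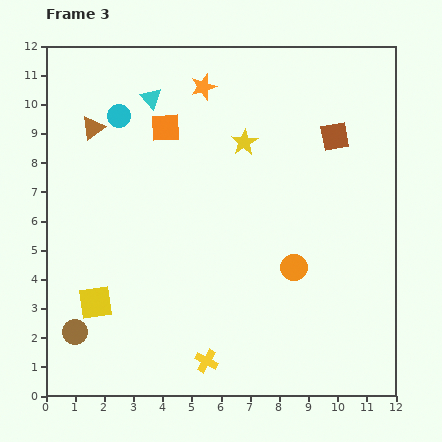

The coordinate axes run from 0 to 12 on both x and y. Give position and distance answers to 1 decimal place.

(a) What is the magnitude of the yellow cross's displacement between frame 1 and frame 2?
4.1

The yellow cross moved from (5.5, 5.0) to (1.9, 3.1), a distance of √(3.6² + 1.9²) ≈ 4.1.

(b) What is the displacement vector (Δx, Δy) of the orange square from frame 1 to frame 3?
(0.0, 2.1)

The orange square was at (4.1, 7.1) in frame 1 and (4.1, 9.2) in frame 3.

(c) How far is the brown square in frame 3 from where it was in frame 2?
1.4

The brown square moved from (9.0, 7.8) to (9.9, 8.9), a distance of √(0.9² + 1.1²) ≈ 1.4.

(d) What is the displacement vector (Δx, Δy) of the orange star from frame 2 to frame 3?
(-4.4, 0.2)

The orange star was at (9.8, 10.4) in frame 2 and (5.4, 10.6) in frame 3.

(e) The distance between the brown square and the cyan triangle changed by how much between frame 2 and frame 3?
+0.6

Distance in frame 2: 5.8. Distance in frame 3: 6.4.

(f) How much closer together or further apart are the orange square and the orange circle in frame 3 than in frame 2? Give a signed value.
+0.5

Distance in frame 2: 6.0. Distance in frame 3: 6.5.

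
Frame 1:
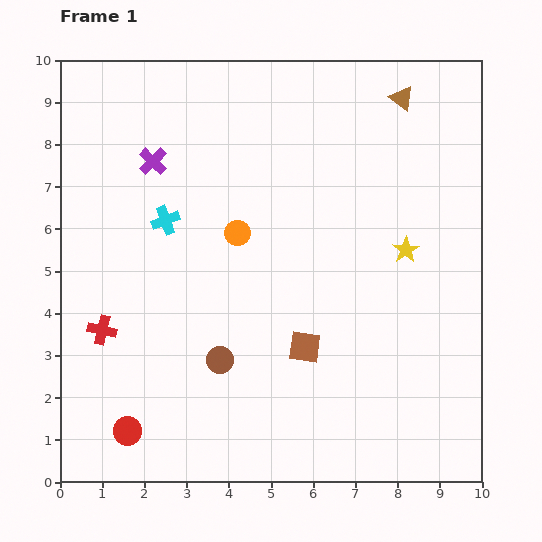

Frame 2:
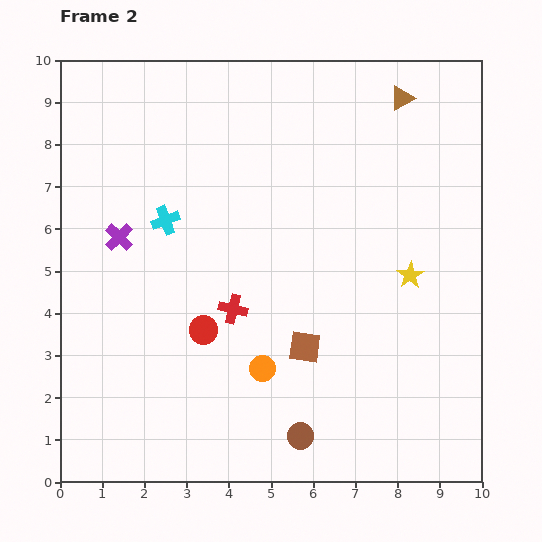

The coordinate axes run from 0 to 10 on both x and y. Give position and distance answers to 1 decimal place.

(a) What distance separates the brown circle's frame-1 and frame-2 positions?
2.6

The brown circle moved from (3.8, 2.9) to (5.7, 1.1), a distance of √(1.9² + 1.8²) ≈ 2.6.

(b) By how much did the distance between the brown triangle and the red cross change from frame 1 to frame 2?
-2.6

Distance in frame 1: 9.0. Distance in frame 2: 6.4.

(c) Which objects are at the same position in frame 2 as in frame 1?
the cyan cross, the brown triangle, the brown square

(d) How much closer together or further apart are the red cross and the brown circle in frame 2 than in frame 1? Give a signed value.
+0.5

Distance in frame 1: 2.9. Distance in frame 2: 3.4.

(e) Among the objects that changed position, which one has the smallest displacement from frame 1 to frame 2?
the yellow star

(moved 0.6)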